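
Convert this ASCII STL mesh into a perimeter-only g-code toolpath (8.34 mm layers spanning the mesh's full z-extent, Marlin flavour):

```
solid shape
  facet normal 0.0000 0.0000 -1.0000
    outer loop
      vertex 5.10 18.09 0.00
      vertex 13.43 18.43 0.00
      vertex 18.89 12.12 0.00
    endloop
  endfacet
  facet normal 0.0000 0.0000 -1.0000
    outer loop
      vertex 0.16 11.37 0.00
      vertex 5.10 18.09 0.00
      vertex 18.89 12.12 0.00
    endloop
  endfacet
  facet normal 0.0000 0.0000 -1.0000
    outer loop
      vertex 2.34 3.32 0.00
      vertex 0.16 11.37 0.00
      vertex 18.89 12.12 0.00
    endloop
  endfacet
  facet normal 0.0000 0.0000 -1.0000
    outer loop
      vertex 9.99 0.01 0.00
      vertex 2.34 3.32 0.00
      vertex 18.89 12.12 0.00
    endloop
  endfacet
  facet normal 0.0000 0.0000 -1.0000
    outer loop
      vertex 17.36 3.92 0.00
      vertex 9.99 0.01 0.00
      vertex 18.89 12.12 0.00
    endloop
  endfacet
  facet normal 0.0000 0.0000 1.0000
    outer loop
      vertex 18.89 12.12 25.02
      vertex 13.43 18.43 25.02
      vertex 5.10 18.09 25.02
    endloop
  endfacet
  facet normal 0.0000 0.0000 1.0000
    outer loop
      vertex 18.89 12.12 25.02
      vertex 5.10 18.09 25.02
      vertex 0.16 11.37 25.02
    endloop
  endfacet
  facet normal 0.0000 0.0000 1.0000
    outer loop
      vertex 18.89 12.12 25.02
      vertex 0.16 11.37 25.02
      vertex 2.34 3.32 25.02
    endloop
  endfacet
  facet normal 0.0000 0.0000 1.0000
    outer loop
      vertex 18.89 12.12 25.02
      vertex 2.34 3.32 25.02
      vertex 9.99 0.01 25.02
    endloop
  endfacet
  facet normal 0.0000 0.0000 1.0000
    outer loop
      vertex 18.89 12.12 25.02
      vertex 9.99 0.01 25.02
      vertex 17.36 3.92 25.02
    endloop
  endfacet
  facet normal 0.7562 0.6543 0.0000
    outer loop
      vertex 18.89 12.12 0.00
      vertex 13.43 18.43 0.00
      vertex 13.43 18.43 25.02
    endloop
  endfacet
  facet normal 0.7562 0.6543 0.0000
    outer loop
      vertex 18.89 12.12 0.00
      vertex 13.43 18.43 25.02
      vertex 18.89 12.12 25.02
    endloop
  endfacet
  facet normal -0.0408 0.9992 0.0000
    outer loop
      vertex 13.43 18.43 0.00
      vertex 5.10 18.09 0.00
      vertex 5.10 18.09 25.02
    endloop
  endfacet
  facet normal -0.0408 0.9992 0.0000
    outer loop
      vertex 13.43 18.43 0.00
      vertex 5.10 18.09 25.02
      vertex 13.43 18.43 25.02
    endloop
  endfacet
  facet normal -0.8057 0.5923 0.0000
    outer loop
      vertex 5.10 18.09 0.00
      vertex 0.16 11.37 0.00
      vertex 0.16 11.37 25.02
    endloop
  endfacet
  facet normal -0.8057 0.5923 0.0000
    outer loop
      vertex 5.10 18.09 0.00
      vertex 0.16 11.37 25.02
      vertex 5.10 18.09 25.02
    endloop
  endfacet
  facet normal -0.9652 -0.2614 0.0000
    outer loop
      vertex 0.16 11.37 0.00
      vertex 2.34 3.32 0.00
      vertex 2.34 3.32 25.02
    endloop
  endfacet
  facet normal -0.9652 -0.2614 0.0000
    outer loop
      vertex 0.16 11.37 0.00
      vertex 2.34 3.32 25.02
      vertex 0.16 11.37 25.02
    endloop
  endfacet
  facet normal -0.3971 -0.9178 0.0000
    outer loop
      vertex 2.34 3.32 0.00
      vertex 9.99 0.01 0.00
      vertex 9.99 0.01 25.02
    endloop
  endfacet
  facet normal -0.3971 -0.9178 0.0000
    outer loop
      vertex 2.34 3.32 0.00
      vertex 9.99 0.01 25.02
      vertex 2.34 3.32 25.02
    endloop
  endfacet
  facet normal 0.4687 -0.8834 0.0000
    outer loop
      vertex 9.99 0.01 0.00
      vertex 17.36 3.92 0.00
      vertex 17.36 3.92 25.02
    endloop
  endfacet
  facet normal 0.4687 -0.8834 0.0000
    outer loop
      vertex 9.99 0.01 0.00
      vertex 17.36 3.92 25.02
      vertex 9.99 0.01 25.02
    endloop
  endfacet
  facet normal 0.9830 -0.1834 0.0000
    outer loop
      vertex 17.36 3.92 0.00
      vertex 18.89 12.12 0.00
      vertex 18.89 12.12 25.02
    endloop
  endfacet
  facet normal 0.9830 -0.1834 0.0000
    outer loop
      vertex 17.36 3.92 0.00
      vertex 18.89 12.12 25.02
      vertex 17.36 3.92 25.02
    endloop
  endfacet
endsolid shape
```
; perimeter-only toolpath
G21 ; units = mm
G90 ; absolute positioning
G28 ; home
; layer 1
G0 Z8.34
G0 X18.89 Y12.12
G1 X13.43 Y18.43
G1 X5.10 Y18.09
G1 X0.16 Y11.37
G1 X2.34 Y3.32
G1 X9.99 Y0.01
G1 X17.36 Y3.92
G1 X18.89 Y12.12
; layer 2
G0 Z16.68
G0 X18.89 Y12.12
G1 X13.43 Y18.43
G1 X5.10 Y18.09
G1 X0.16 Y11.37
G1 X2.34 Y3.32
G1 X9.99 Y0.01
G1 X17.36 Y3.92
G1 X18.89 Y12.12
; layer 3
G0 Z25.02
G0 X18.89 Y12.12
G1 X13.43 Y18.43
G1 X5.10 Y18.09
G1 X0.16 Y11.37
G1 X2.34 Y3.32
G1 X9.99 Y0.01
G1 X17.36 Y3.92
G1 X18.89 Y12.12
M2 ; end

The solid is a regular 7-sided prism (a cylinder approximated with 7 flat sides), circumscribed radius ≈ 9.61 mm, height ≈ 25 mm. Slicing at Δz = 8.34 mm — 3 equal slices spanning the solid's height, so layer i sits at z = i·h/3 — gives 3 non-empty perimeters. Each is a 7-segment closed polygon; G0 lifts to the layer z and rapids to the start vertex, then G1 traces the edges.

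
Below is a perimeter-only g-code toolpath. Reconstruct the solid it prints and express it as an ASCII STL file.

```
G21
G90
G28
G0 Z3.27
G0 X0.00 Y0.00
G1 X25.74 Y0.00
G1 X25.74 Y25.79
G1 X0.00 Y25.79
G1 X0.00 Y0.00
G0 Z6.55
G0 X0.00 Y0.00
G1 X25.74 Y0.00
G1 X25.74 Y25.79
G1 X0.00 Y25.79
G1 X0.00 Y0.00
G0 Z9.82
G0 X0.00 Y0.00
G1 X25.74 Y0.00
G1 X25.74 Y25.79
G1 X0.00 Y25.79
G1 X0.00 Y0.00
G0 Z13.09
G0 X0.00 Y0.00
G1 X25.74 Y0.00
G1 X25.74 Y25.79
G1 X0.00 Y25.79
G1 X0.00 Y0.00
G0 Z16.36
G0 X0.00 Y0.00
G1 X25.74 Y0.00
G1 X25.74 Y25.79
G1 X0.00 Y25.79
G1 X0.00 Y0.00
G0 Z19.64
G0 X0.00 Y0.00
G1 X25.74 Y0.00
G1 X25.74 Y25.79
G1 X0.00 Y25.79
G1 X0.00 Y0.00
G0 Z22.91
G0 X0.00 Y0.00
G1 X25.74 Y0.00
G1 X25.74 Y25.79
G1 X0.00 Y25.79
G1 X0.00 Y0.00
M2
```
solid part
  facet normal 0.0000 0.0000 -1.0000
    outer loop
      vertex 25.74 25.79 0.00
      vertex 25.74 0.00 0.00
      vertex 0.00 0.00 0.00
    endloop
  endfacet
  facet normal 0.0000 0.0000 -1.0000
    outer loop
      vertex 0.00 25.79 0.00
      vertex 25.74 25.79 0.00
      vertex 0.00 0.00 0.00
    endloop
  endfacet
  facet normal 0.0000 0.0000 1.0000
    outer loop
      vertex 0.00 0.00 22.91
      vertex 25.74 0.00 22.91
      vertex 25.74 25.79 22.91
    endloop
  endfacet
  facet normal 0.0000 0.0000 1.0000
    outer loop
      vertex 0.00 0.00 22.91
      vertex 25.74 25.79 22.91
      vertex 0.00 25.79 22.91
    endloop
  endfacet
  facet normal 0.0000 -1.0000 0.0000
    outer loop
      vertex 0.00 0.00 0.00
      vertex 25.74 0.00 0.00
      vertex 25.74 0.00 22.91
    endloop
  endfacet
  facet normal 0.0000 -1.0000 0.0000
    outer loop
      vertex 0.00 0.00 0.00
      vertex 25.74 0.00 22.91
      vertex 0.00 0.00 22.91
    endloop
  endfacet
  facet normal 0.0000 1.0000 0.0000
    outer loop
      vertex 25.74 25.79 22.91
      vertex 25.74 25.79 0.00
      vertex 0.00 25.79 0.00
    endloop
  endfacet
  facet normal 0.0000 1.0000 0.0000
    outer loop
      vertex 0.00 25.79 22.91
      vertex 25.74 25.79 22.91
      vertex 0.00 25.79 0.00
    endloop
  endfacet
  facet normal -1.0000 0.0000 0.0000
    outer loop
      vertex 0.00 25.79 22.91
      vertex 0.00 25.79 0.00
      vertex 0.00 0.00 0.00
    endloop
  endfacet
  facet normal -1.0000 0.0000 0.0000
    outer loop
      vertex 0.00 0.00 22.91
      vertex 0.00 25.79 22.91
      vertex 0.00 0.00 0.00
    endloop
  endfacet
  facet normal 1.0000 0.0000 0.0000
    outer loop
      vertex 25.74 0.00 0.00
      vertex 25.74 25.79 0.00
      vertex 25.74 25.79 22.91
    endloop
  endfacet
  facet normal 1.0000 0.0000 0.0000
    outer loop
      vertex 25.74 0.00 0.00
      vertex 25.74 25.79 22.91
      vertex 25.74 0.00 22.91
    endloop
  endfacet
endsolid part

The G0 Z moves step by Δz≈3.27 mm. Every layer's G1 loop is the same polygon, so the solid is a straight extrusion of it from z=0 to z≈22.9. Closing with flat bottom and top caps and triangulating gives 12 facets — a rectangular box, roughly 25.7 × 25.8 mm footprint and 22.9 mm tall.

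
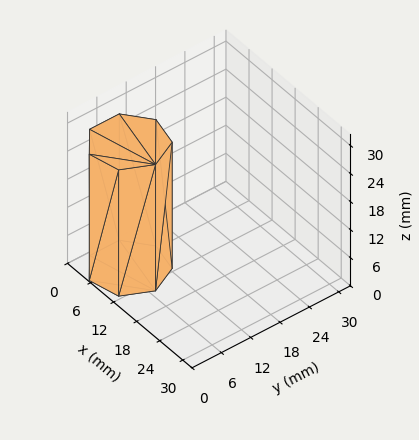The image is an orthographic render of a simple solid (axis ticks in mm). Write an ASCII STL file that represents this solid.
Reading the render: the shape is a regular 7-sided prism (a cylinder approximated with 7 flat sides), circumscribed radius ≈ 7 mm, height ≈ 27 mm (dimensions read to the nearest mm from the axis ticks). For the STL, each face is triangulated and given an outward normal.

solid part
  facet normal 0.0000 0.0000 -1.0000
    outer loop
      vertex 5.44 13.82 0.00
      vertex 11.36 12.47 0.00
      vertex 14.00 7.00 0.00
    endloop
  endfacet
  facet normal 0.0000 0.0000 -1.0000
    outer loop
      vertex 0.69 10.04 0.00
      vertex 5.44 13.82 0.00
      vertex 14.00 7.00 0.00
    endloop
  endfacet
  facet normal 0.0000 0.0000 -1.0000
    outer loop
      vertex 0.69 3.96 0.00
      vertex 0.69 10.04 0.00
      vertex 14.00 7.00 0.00
    endloop
  endfacet
  facet normal 0.0000 0.0000 -1.0000
    outer loop
      vertex 5.44 0.18 0.00
      vertex 0.69 3.96 0.00
      vertex 14.00 7.00 0.00
    endloop
  endfacet
  facet normal 0.0000 0.0000 -1.0000
    outer loop
      vertex 11.36 1.53 0.00
      vertex 5.44 0.18 0.00
      vertex 14.00 7.00 0.00
    endloop
  endfacet
  facet normal 0.0000 0.0000 1.0000
    outer loop
      vertex 14.00 7.00 27.00
      vertex 11.36 12.47 27.00
      vertex 5.44 13.82 27.00
    endloop
  endfacet
  facet normal 0.0000 0.0000 1.0000
    outer loop
      vertex 14.00 7.00 27.00
      vertex 5.44 13.82 27.00
      vertex 0.69 10.04 27.00
    endloop
  endfacet
  facet normal 0.0000 0.0000 1.0000
    outer loop
      vertex 14.00 7.00 27.00
      vertex 0.69 10.04 27.00
      vertex 0.69 3.96 27.00
    endloop
  endfacet
  facet normal 0.0000 0.0000 1.0000
    outer loop
      vertex 14.00 7.00 27.00
      vertex 0.69 3.96 27.00
      vertex 5.44 0.18 27.00
    endloop
  endfacet
  facet normal 0.0000 0.0000 1.0000
    outer loop
      vertex 14.00 7.00 27.00
      vertex 5.44 0.18 27.00
      vertex 11.36 1.53 27.00
    endloop
  endfacet
  facet normal 0.9006 0.4347 0.0000
    outer loop
      vertex 14.00 7.00 0.00
      vertex 11.36 12.47 0.00
      vertex 11.36 12.47 27.00
    endloop
  endfacet
  facet normal 0.9006 0.4347 0.0000
    outer loop
      vertex 14.00 7.00 0.00
      vertex 11.36 12.47 27.00
      vertex 14.00 7.00 27.00
    endloop
  endfacet
  facet normal 0.2223 0.9750 0.0000
    outer loop
      vertex 11.36 12.47 0.00
      vertex 5.44 13.82 0.00
      vertex 5.44 13.82 27.00
    endloop
  endfacet
  facet normal 0.2223 0.9750 0.0000
    outer loop
      vertex 11.36 12.47 0.00
      vertex 5.44 13.82 27.00
      vertex 11.36 12.47 27.00
    endloop
  endfacet
  facet normal -0.6227 0.7825 0.0000
    outer loop
      vertex 5.44 13.82 0.00
      vertex 0.69 10.04 0.00
      vertex 0.69 10.04 27.00
    endloop
  endfacet
  facet normal -0.6227 0.7825 0.0000
    outer loop
      vertex 5.44 13.82 0.00
      vertex 0.69 10.04 27.00
      vertex 5.44 13.82 27.00
    endloop
  endfacet
  facet normal -1.0000 0.0000 0.0000
    outer loop
      vertex 0.69 10.04 0.00
      vertex 0.69 3.96 0.00
      vertex 0.69 3.96 27.00
    endloop
  endfacet
  facet normal -1.0000 0.0000 0.0000
    outer loop
      vertex 0.69 10.04 0.00
      vertex 0.69 3.96 27.00
      vertex 0.69 10.04 27.00
    endloop
  endfacet
  facet normal -0.6227 -0.7825 0.0000
    outer loop
      vertex 0.69 3.96 0.00
      vertex 5.44 0.18 0.00
      vertex 5.44 0.18 27.00
    endloop
  endfacet
  facet normal -0.6227 -0.7825 0.0000
    outer loop
      vertex 0.69 3.96 0.00
      vertex 5.44 0.18 27.00
      vertex 0.69 3.96 27.00
    endloop
  endfacet
  facet normal 0.2223 -0.9750 0.0000
    outer loop
      vertex 5.44 0.18 0.00
      vertex 11.36 1.53 0.00
      vertex 11.36 1.53 27.00
    endloop
  endfacet
  facet normal 0.2223 -0.9750 0.0000
    outer loop
      vertex 5.44 0.18 0.00
      vertex 11.36 1.53 27.00
      vertex 5.44 0.18 27.00
    endloop
  endfacet
  facet normal 0.9006 -0.4347 0.0000
    outer loop
      vertex 11.36 1.53 0.00
      vertex 14.00 7.00 0.00
      vertex 14.00 7.00 27.00
    endloop
  endfacet
  facet normal 0.9006 -0.4347 0.0000
    outer loop
      vertex 11.36 1.53 0.00
      vertex 14.00 7.00 27.00
      vertex 11.36 1.53 27.00
    endloop
  endfacet
endsolid part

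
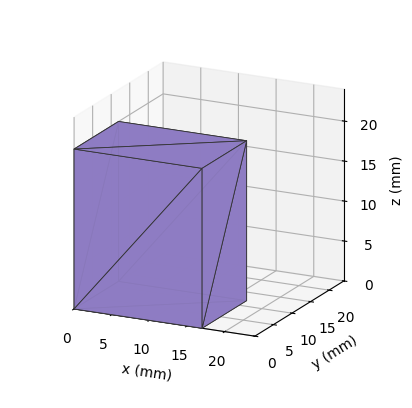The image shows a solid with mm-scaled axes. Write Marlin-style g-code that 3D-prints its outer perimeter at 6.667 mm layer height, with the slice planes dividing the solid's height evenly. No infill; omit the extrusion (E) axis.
Reading the render: the shape is a rectangular box, roughly 17 × 12 mm footprint and 20 mm tall (dimensions read to the nearest mm from the axis ticks). For the g-code, the solid's height is divided into equal slices at the stated Δz and each level perimeter traced with G1 moves after a G0 lift.

; perimeter-only toolpath
G21 ; units = mm
G90 ; absolute positioning
G28 ; home
; layer 1
G0 Z6.667
G0 X0.000 Y0.000
G1 X17.000 Y0.000
G1 X17.000 Y12.000
G1 X0.000 Y12.000
G1 X0.000 Y0.000
; layer 2
G0 Z13.333
G0 X0.000 Y0.000
G1 X17.000 Y0.000
G1 X17.000 Y12.000
G1 X0.000 Y12.000
G1 X0.000 Y0.000
; layer 3
G0 Z20.000
G0 X0.000 Y0.000
G1 X17.000 Y0.000
G1 X17.000 Y12.000
G1 X0.000 Y12.000
G1 X0.000 Y0.000
M2 ; end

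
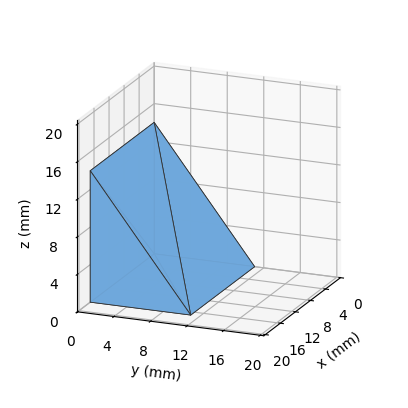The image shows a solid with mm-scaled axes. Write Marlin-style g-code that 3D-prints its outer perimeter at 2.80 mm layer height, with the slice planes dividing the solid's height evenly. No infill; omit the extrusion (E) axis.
Reading the render: the shape is a wedge (ramp): 17 × 11 mm base, rising to 14 mm along the y=0 edge and sloping linearly to z=0 at y=11 (dimensions read to the nearest mm from the axis ticks). For the g-code, the solid's height is divided into equal slices at the stated Δz and each level perimeter traced with G1 moves after a G0 lift.

; perimeter-only toolpath
G21 ; units = mm
G90 ; absolute positioning
G28 ; home
; layer 1
G0 Z2.80
G0 X0.00 Y0.00
G1 X17.00 Y0.00
G1 X17.00 Y8.80
G1 X0.00 Y8.80
G1 X0.00 Y0.00
; layer 2
G0 Z5.60
G0 X0.00 Y0.00
G1 X17.00 Y0.00
G1 X17.00 Y6.60
G1 X0.00 Y6.60
G1 X0.00 Y0.00
; layer 3
G0 Z8.40
G0 X0.00 Y0.00
G1 X17.00 Y0.00
G1 X17.00 Y4.40
G1 X0.00 Y4.40
G1 X0.00 Y0.00
; layer 4
G0 Z11.20
G0 X0.00 Y0.00
G1 X17.00 Y0.00
G1 X17.00 Y2.20
G1 X0.00 Y2.20
G1 X0.00 Y0.00
M2 ; end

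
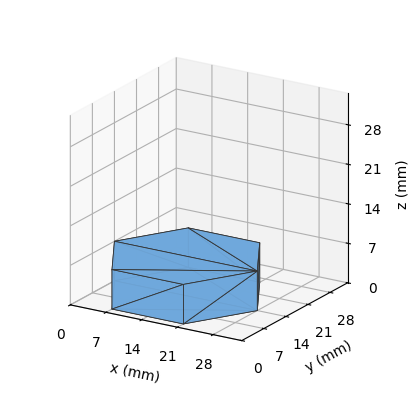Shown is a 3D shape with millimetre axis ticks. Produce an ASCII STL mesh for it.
Reading the render: the shape is a regular 6-sided prism (a cylinder approximated with 6 flat sides), circumscribed radius ≈ 14 mm, height ≈ 7 mm (dimensions read to the nearest mm from the axis ticks). For the STL, each face is triangulated and given an outward normal.

solid part
  facet normal 0.0000 0.0000 -1.0000
    outer loop
      vertex 7.0 26.1 0.0
      vertex 21.0 26.1 0.0
      vertex 28.0 14.0 0.0
    endloop
  endfacet
  facet normal 0.0000 0.0000 -1.0000
    outer loop
      vertex 0.0 14.0 0.0
      vertex 7.0 26.1 0.0
      vertex 28.0 14.0 0.0
    endloop
  endfacet
  facet normal 0.0000 0.0000 -1.0000
    outer loop
      vertex 7.0 1.9 0.0
      vertex 0.0 14.0 0.0
      vertex 28.0 14.0 0.0
    endloop
  endfacet
  facet normal 0.0000 0.0000 -1.0000
    outer loop
      vertex 21.0 1.9 0.0
      vertex 7.0 1.9 0.0
      vertex 28.0 14.0 0.0
    endloop
  endfacet
  facet normal 0.0000 0.0000 1.0000
    outer loop
      vertex 28.0 14.0 7.0
      vertex 21.0 26.1 7.0
      vertex 7.0 26.1 7.0
    endloop
  endfacet
  facet normal 0.0000 0.0000 1.0000
    outer loop
      vertex 28.0 14.0 7.0
      vertex 7.0 26.1 7.0
      vertex 0.0 14.0 7.0
    endloop
  endfacet
  facet normal 0.0000 0.0000 1.0000
    outer loop
      vertex 28.0 14.0 7.0
      vertex 0.0 14.0 7.0
      vertex 7.0 1.9 7.0
    endloop
  endfacet
  facet normal 0.0000 0.0000 1.0000
    outer loop
      vertex 28.0 14.0 7.0
      vertex 7.0 1.9 7.0
      vertex 21.0 1.9 7.0
    endloop
  endfacet
  facet normal 0.8656 0.5008 0.0000
    outer loop
      vertex 28.0 14.0 0.0
      vertex 21.0 26.1 0.0
      vertex 21.0 26.1 7.0
    endloop
  endfacet
  facet normal 0.8656 0.5008 0.0000
    outer loop
      vertex 28.0 14.0 0.0
      vertex 21.0 26.1 7.0
      vertex 28.0 14.0 7.0
    endloop
  endfacet
  facet normal 0.0000 1.0000 0.0000
    outer loop
      vertex 21.0 26.1 0.0
      vertex 7.0 26.1 0.0
      vertex 7.0 26.1 7.0
    endloop
  endfacet
  facet normal 0.0000 1.0000 0.0000
    outer loop
      vertex 21.0 26.1 0.0
      vertex 7.0 26.1 7.0
      vertex 21.0 26.1 7.0
    endloop
  endfacet
  facet normal -0.8656 0.5008 0.0000
    outer loop
      vertex 7.0 26.1 0.0
      vertex 0.0 14.0 0.0
      vertex 0.0 14.0 7.0
    endloop
  endfacet
  facet normal -0.8656 0.5008 0.0000
    outer loop
      vertex 7.0 26.1 0.0
      vertex 0.0 14.0 7.0
      vertex 7.0 26.1 7.0
    endloop
  endfacet
  facet normal -0.8656 -0.5008 0.0000
    outer loop
      vertex 0.0 14.0 0.0
      vertex 7.0 1.9 0.0
      vertex 7.0 1.9 7.0
    endloop
  endfacet
  facet normal -0.8656 -0.5008 0.0000
    outer loop
      vertex 0.0 14.0 0.0
      vertex 7.0 1.9 7.0
      vertex 0.0 14.0 7.0
    endloop
  endfacet
  facet normal 0.0000 -1.0000 0.0000
    outer loop
      vertex 7.0 1.9 0.0
      vertex 21.0 1.9 0.0
      vertex 21.0 1.9 7.0
    endloop
  endfacet
  facet normal 0.0000 -1.0000 0.0000
    outer loop
      vertex 7.0 1.9 0.0
      vertex 21.0 1.9 7.0
      vertex 7.0 1.9 7.0
    endloop
  endfacet
  facet normal 0.8656 -0.5008 0.0000
    outer loop
      vertex 21.0 1.9 0.0
      vertex 28.0 14.0 0.0
      vertex 28.0 14.0 7.0
    endloop
  endfacet
  facet normal 0.8656 -0.5008 0.0000
    outer loop
      vertex 21.0 1.9 0.0
      vertex 28.0 14.0 7.0
      vertex 21.0 1.9 7.0
    endloop
  endfacet
endsolid part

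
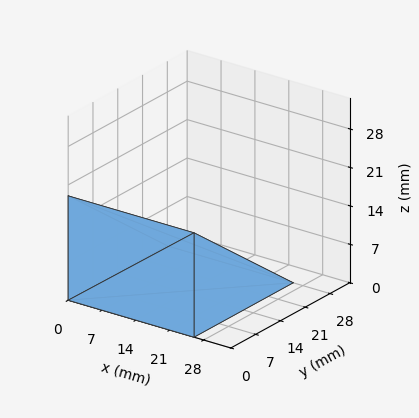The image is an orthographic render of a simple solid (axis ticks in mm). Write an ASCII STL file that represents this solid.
Reading the render: the shape is a wedge (ramp): 26 × 28 mm base, rising to 19 mm along the y=0 edge and sloping linearly to z=0 at y=28 (dimensions read to the nearest mm from the axis ticks). For the STL, each face is triangulated and given an outward normal.

solid part
  facet normal 0.0000 0.0000 -1.0000
    outer loop
      vertex 26.0 28.0 0.0
      vertex 26.0 0.0 0.0
      vertex 0.0 0.0 0.0
    endloop
  endfacet
  facet normal 0.0000 0.0000 -1.0000
    outer loop
      vertex 0.0 28.0 0.0
      vertex 26.0 28.0 0.0
      vertex 0.0 0.0 0.0
    endloop
  endfacet
  facet normal 0.0000 -1.0000 0.0000
    outer loop
      vertex 0.0 0.0 0.0
      vertex 26.0 0.0 0.0
      vertex 26.0 0.0 19.0
    endloop
  endfacet
  facet normal 0.0000 -1.0000 0.0000
    outer loop
      vertex 0.0 0.0 0.0
      vertex 26.0 0.0 19.0
      vertex 0.0 0.0 19.0
    endloop
  endfacet
  facet normal 0.0000 0.5615 0.8275
    outer loop
      vertex 0.0 0.0 19.0
      vertex 26.0 0.0 19.0
      vertex 26.0 28.0 0.0
    endloop
  endfacet
  facet normal 0.0000 0.5615 0.8275
    outer loop
      vertex 0.0 0.0 19.0
      vertex 26.0 28.0 0.0
      vertex 0.0 28.0 0.0
    endloop
  endfacet
  facet normal -1.0000 0.0000 0.0000
    outer loop
      vertex 0.0 0.0 19.0
      vertex 0.0 28.0 0.0
      vertex 0.0 0.0 0.0
    endloop
  endfacet
  facet normal 1.0000 0.0000 0.0000
    outer loop
      vertex 26.0 0.0 0.0
      vertex 26.0 28.0 0.0
      vertex 26.0 0.0 19.0
    endloop
  endfacet
endsolid part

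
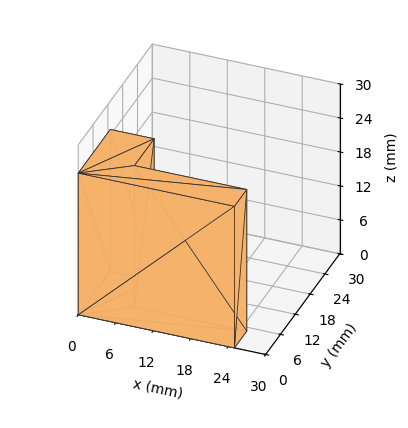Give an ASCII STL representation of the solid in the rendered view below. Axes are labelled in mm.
Reading the render: the shape is an L-shaped prism: outer 25 × 13 mm, arm thicknesses ≈ 5 mm (horizontal) and 7 mm (vertical), extruded 25 mm in z (dimensions read to the nearest mm from the axis ticks). For the STL, each face is triangulated and given an outward normal.

solid part
  facet normal 0.0000 0.0000 -1.0000
    outer loop
      vertex 25.00 5.00 0.00
      vertex 25.00 0.00 0.00
      vertex 0.00 0.00 0.00
    endloop
  endfacet
  facet normal 0.0000 0.0000 -1.0000
    outer loop
      vertex 7.00 5.00 0.00
      vertex 25.00 5.00 0.00
      vertex 0.00 0.00 0.00
    endloop
  endfacet
  facet normal 0.0000 0.0000 -1.0000
    outer loop
      vertex 7.00 13.00 0.00
      vertex 7.00 5.00 0.00
      vertex 0.00 0.00 0.00
    endloop
  endfacet
  facet normal 0.0000 0.0000 -1.0000
    outer loop
      vertex 0.00 13.00 0.00
      vertex 7.00 13.00 0.00
      vertex 0.00 0.00 0.00
    endloop
  endfacet
  facet normal 0.0000 0.0000 1.0000
    outer loop
      vertex 0.00 0.00 25.00
      vertex 25.00 0.00 25.00
      vertex 25.00 5.00 25.00
    endloop
  endfacet
  facet normal 0.0000 0.0000 1.0000
    outer loop
      vertex 0.00 0.00 25.00
      vertex 25.00 5.00 25.00
      vertex 7.00 5.00 25.00
    endloop
  endfacet
  facet normal 0.0000 0.0000 1.0000
    outer loop
      vertex 0.00 0.00 25.00
      vertex 7.00 5.00 25.00
      vertex 7.00 13.00 25.00
    endloop
  endfacet
  facet normal 0.0000 0.0000 1.0000
    outer loop
      vertex 0.00 0.00 25.00
      vertex 7.00 13.00 25.00
      vertex 0.00 13.00 25.00
    endloop
  endfacet
  facet normal 0.0000 -1.0000 0.0000
    outer loop
      vertex 0.00 0.00 0.00
      vertex 25.00 0.00 0.00
      vertex 25.00 0.00 25.00
    endloop
  endfacet
  facet normal 0.0000 -1.0000 0.0000
    outer loop
      vertex 0.00 0.00 0.00
      vertex 25.00 0.00 25.00
      vertex 0.00 0.00 25.00
    endloop
  endfacet
  facet normal 1.0000 0.0000 0.0000
    outer loop
      vertex 25.00 0.00 0.00
      vertex 25.00 5.00 0.00
      vertex 25.00 5.00 25.00
    endloop
  endfacet
  facet normal 1.0000 0.0000 0.0000
    outer loop
      vertex 25.00 0.00 0.00
      vertex 25.00 5.00 25.00
      vertex 25.00 0.00 25.00
    endloop
  endfacet
  facet normal 0.0000 1.0000 0.0000
    outer loop
      vertex 25.00 5.00 0.00
      vertex 7.00 5.00 0.00
      vertex 7.00 5.00 25.00
    endloop
  endfacet
  facet normal 0.0000 1.0000 0.0000
    outer loop
      vertex 25.00 5.00 0.00
      vertex 7.00 5.00 25.00
      vertex 25.00 5.00 25.00
    endloop
  endfacet
  facet normal 1.0000 0.0000 0.0000
    outer loop
      vertex 7.00 5.00 0.00
      vertex 7.00 13.00 0.00
      vertex 7.00 13.00 25.00
    endloop
  endfacet
  facet normal 1.0000 0.0000 0.0000
    outer loop
      vertex 7.00 5.00 0.00
      vertex 7.00 13.00 25.00
      vertex 7.00 5.00 25.00
    endloop
  endfacet
  facet normal 0.0000 1.0000 0.0000
    outer loop
      vertex 7.00 13.00 0.00
      vertex 0.00 13.00 0.00
      vertex 0.00 13.00 25.00
    endloop
  endfacet
  facet normal 0.0000 1.0000 0.0000
    outer loop
      vertex 7.00 13.00 0.00
      vertex 0.00 13.00 25.00
      vertex 7.00 13.00 25.00
    endloop
  endfacet
  facet normal -1.0000 0.0000 0.0000
    outer loop
      vertex 0.00 13.00 0.00
      vertex 0.00 0.00 0.00
      vertex 0.00 0.00 25.00
    endloop
  endfacet
  facet normal -1.0000 0.0000 0.0000
    outer loop
      vertex 0.00 13.00 0.00
      vertex 0.00 0.00 25.00
      vertex 0.00 13.00 25.00
    endloop
  endfacet
endsolid part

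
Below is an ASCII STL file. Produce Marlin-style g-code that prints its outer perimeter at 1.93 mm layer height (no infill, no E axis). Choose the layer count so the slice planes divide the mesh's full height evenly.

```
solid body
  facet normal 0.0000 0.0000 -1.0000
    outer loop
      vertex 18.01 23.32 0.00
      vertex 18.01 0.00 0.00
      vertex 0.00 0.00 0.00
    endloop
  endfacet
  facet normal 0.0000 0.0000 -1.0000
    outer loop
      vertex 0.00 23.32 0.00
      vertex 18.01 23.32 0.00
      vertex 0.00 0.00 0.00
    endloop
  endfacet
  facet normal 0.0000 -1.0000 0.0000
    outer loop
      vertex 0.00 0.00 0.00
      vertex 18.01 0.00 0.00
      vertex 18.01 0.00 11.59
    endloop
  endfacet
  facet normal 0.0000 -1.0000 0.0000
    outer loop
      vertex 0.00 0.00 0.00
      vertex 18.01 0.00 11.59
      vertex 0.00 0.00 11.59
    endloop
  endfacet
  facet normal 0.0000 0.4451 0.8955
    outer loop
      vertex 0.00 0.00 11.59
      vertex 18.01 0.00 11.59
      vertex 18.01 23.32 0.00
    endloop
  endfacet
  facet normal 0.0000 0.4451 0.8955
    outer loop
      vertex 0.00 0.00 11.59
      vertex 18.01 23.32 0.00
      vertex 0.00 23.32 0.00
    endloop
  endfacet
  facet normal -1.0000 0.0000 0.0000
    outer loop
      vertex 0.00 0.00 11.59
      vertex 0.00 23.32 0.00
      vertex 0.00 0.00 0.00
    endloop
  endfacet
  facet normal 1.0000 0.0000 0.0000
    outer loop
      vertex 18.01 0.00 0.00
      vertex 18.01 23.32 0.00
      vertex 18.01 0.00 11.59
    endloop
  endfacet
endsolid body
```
; perimeter-only toolpath
G21 ; units = mm
G90 ; absolute positioning
G28 ; home
; layer 1
G0 Z1.93
G0 X0.00 Y0.00
G1 X18.01 Y0.00
G1 X18.01 Y19.43
G1 X0.00 Y19.43
G1 X0.00 Y0.00
; layer 2
G0 Z3.86
G0 X0.00 Y0.00
G1 X18.01 Y0.00
G1 X18.01 Y15.55
G1 X0.00 Y15.55
G1 X0.00 Y0.00
; layer 3
G0 Z5.79
G0 X0.00 Y0.00
G1 X18.01 Y0.00
G1 X18.01 Y11.66
G1 X0.00 Y11.66
G1 X0.00 Y0.00
; layer 4
G0 Z7.73
G0 X0.00 Y0.00
G1 X18.01 Y0.00
G1 X18.01 Y7.77
G1 X0.00 Y7.77
G1 X0.00 Y0.00
; layer 5
G0 Z9.66
G0 X0.00 Y0.00
G1 X18.01 Y0.00
G1 X18.01 Y3.89
G1 X0.00 Y3.89
G1 X0.00 Y0.00
M2 ; end

The solid is a wedge (ramp): 18 × 23.3 mm base, rising to 11.6 mm along the y=0 edge and sloping linearly to z=0 at y=23.3. Slicing at Δz = 1.93 mm — 6 equal slices spanning the solid's height, so layer i sits at z = i·h/6 — gives 5 non-empty perimeters. Each is a 4-segment closed polygon; G0 lifts to the layer z and rapids to the start vertex, then G1 traces the edges. The cross-section shrinks linearly with z (the slice at the apex is degenerate and omitted).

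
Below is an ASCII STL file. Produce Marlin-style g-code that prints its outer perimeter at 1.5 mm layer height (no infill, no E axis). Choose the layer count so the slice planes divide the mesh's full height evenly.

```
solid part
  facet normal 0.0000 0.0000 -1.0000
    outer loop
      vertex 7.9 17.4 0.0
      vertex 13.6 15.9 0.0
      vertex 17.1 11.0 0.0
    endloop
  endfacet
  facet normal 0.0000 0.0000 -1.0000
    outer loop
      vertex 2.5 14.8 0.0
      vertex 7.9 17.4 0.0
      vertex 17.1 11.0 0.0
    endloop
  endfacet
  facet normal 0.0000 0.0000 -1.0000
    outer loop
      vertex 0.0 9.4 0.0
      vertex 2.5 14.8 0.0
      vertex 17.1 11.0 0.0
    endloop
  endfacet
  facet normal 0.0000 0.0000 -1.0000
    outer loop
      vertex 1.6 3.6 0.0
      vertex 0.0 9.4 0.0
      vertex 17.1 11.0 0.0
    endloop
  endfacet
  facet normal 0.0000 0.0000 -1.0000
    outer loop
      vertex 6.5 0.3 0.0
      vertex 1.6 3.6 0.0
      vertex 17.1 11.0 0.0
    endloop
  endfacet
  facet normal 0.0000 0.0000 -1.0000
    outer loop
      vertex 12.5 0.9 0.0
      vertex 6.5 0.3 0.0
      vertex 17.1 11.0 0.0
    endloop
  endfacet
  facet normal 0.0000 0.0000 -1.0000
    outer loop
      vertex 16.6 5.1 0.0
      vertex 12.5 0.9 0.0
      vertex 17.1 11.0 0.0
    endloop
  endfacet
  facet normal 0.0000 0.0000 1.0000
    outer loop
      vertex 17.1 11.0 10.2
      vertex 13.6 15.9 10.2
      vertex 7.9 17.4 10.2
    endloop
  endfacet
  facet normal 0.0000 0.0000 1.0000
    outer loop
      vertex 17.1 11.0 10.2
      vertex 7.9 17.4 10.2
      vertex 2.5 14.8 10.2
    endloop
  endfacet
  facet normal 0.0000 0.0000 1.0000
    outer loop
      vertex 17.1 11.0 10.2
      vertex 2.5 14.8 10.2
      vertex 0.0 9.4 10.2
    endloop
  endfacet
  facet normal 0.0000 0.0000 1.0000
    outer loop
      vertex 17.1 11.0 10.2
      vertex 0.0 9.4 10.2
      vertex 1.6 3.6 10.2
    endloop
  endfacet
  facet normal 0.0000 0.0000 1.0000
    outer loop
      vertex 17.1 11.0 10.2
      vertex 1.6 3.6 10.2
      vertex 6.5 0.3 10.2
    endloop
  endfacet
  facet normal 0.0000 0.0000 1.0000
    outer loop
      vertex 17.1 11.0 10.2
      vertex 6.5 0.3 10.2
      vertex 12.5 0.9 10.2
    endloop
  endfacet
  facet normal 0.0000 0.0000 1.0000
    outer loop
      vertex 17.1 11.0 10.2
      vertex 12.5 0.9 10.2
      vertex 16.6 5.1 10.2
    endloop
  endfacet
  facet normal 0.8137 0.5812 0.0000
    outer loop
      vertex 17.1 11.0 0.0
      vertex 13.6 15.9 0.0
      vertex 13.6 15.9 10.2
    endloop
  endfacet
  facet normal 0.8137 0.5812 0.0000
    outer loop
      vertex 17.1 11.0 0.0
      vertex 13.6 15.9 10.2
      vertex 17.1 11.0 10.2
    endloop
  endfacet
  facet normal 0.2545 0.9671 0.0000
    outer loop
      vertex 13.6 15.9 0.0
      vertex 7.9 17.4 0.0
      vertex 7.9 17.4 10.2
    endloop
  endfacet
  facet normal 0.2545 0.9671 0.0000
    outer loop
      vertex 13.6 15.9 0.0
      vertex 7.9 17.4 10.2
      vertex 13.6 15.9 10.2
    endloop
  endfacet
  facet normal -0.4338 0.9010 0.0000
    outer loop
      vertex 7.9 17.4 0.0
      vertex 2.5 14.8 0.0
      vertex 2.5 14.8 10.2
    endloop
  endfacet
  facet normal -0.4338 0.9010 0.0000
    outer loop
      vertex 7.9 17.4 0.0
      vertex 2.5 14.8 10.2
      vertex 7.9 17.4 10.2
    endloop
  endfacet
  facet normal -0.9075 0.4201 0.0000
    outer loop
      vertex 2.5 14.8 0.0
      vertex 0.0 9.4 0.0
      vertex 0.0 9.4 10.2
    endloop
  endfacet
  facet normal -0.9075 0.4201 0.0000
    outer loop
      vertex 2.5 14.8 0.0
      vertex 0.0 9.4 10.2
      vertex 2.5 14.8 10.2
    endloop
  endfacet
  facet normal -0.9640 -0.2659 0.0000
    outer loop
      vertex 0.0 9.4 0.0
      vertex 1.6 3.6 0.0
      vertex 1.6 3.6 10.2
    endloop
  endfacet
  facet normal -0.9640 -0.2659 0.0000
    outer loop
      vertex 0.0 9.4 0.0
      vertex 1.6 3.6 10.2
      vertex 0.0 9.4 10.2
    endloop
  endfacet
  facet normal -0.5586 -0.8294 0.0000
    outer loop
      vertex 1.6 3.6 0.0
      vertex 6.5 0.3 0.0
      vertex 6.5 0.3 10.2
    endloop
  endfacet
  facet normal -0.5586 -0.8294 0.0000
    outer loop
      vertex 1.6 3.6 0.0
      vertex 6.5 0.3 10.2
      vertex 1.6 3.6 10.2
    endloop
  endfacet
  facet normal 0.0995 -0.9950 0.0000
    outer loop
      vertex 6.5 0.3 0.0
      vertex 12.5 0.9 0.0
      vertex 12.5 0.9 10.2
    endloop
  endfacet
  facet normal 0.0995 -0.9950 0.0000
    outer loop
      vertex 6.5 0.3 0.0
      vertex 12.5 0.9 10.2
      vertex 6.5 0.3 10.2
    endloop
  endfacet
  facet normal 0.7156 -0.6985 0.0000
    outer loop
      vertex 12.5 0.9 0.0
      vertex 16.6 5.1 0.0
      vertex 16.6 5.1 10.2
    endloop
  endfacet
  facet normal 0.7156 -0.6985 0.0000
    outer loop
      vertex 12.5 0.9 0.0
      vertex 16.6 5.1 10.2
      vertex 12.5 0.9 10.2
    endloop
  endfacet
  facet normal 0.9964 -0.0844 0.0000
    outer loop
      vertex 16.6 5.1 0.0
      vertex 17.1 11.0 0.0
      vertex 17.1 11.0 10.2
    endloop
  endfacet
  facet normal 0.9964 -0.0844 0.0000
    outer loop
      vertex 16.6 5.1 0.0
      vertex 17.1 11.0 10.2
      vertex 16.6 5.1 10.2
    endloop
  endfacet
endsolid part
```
; perimeter-only toolpath
G21 ; units = mm
G90 ; absolute positioning
G28 ; home
; layer 1
G0 Z1.5
G0 X17.1 Y11.0
G1 X13.6 Y15.9
G1 X7.9 Y17.4
G1 X2.5 Y14.8
G1 X0.0 Y9.4
G1 X1.6 Y3.6
G1 X6.5 Y0.3
G1 X12.5 Y0.9
G1 X16.6 Y5.1
G1 X17.1 Y11.0
; layer 2
G0 Z2.9
G0 X17.1 Y11.0
G1 X13.6 Y15.9
G1 X7.9 Y17.4
G1 X2.5 Y14.8
G1 X0.0 Y9.4
G1 X1.6 Y3.6
G1 X6.5 Y0.3
G1 X12.5 Y0.9
G1 X16.6 Y5.1
G1 X17.1 Y11.0
; layer 3
G0 Z4.4
G0 X17.1 Y11.0
G1 X13.6 Y15.9
G1 X7.9 Y17.4
G1 X2.5 Y14.8
G1 X0.0 Y9.4
G1 X1.6 Y3.6
G1 X6.5 Y0.3
G1 X12.5 Y0.9
G1 X16.6 Y5.1
G1 X17.1 Y11.0
; layer 4
G0 Z5.8
G0 X17.1 Y11.0
G1 X13.6 Y15.9
G1 X7.9 Y17.4
G1 X2.5 Y14.8
G1 X0.0 Y9.4
G1 X1.6 Y3.6
G1 X6.5 Y0.3
G1 X12.5 Y0.9
G1 X16.6 Y5.1
G1 X17.1 Y11.0
; layer 5
G0 Z7.3
G0 X17.1 Y11.0
G1 X13.6 Y15.9
G1 X7.9 Y17.4
G1 X2.5 Y14.8
G1 X0.0 Y9.4
G1 X1.6 Y3.6
G1 X6.5 Y0.3
G1 X12.5 Y0.9
G1 X16.6 Y5.1
G1 X17.1 Y11.0
; layer 6
G0 Z8.7
G0 X17.1 Y11.0
G1 X13.6 Y15.9
G1 X7.9 Y17.4
G1 X2.5 Y14.8
G1 X0.0 Y9.4
G1 X1.6 Y3.6
G1 X6.5 Y0.3
G1 X12.5 Y0.9
G1 X16.6 Y5.1
G1 X17.1 Y11.0
; layer 7
G0 Z10.2
G0 X17.1 Y11.0
G1 X13.6 Y15.9
G1 X7.9 Y17.4
G1 X2.5 Y14.8
G1 X0.0 Y9.4
G1 X1.6 Y3.6
G1 X6.5 Y0.3
G1 X12.5 Y0.9
G1 X16.6 Y5.1
G1 X17.1 Y11.0
M2 ; end

The solid is a regular 9-sided prism (a cylinder approximated with 9 flat sides), circumscribed radius ≈ 8.7 mm, height ≈ 10.2 mm. Slicing at Δz = 1.5 mm — 7 equal slices spanning the solid's height, so layer i sits at z = i·h/7 — gives 7 non-empty perimeters. Each is a 9-segment closed polygon; G0 lifts to the layer z and rapids to the start vertex, then G1 traces the edges.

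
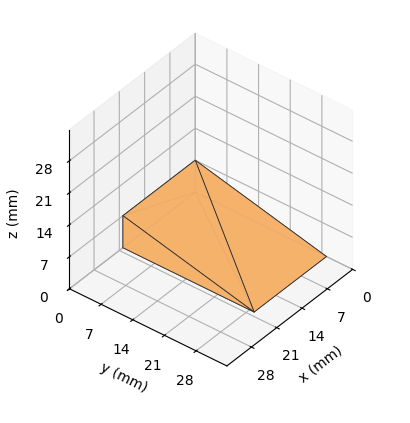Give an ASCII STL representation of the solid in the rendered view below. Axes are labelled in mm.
Reading the render: the shape is a wedge (ramp): 20 × 29 mm base, rising to 7 mm along the y=0 edge and sloping linearly to z=0 at y=29 (dimensions read to the nearest mm from the axis ticks). For the STL, each face is triangulated and given an outward normal.

solid part
  facet normal 0.0000 0.0000 -1.0000
    outer loop
      vertex 20.0 29.0 0.0
      vertex 20.0 0.0 0.0
      vertex 0.0 0.0 0.0
    endloop
  endfacet
  facet normal 0.0000 0.0000 -1.0000
    outer loop
      vertex 0.0 29.0 0.0
      vertex 20.0 29.0 0.0
      vertex 0.0 0.0 0.0
    endloop
  endfacet
  facet normal 0.0000 -1.0000 0.0000
    outer loop
      vertex 0.0 0.0 0.0
      vertex 20.0 0.0 0.0
      vertex 20.0 0.0 7.0
    endloop
  endfacet
  facet normal 0.0000 -1.0000 0.0000
    outer loop
      vertex 0.0 0.0 0.0
      vertex 20.0 0.0 7.0
      vertex 0.0 0.0 7.0
    endloop
  endfacet
  facet normal 0.0000 0.2346 0.9721
    outer loop
      vertex 0.0 0.0 7.0
      vertex 20.0 0.0 7.0
      vertex 20.0 29.0 0.0
    endloop
  endfacet
  facet normal 0.0000 0.2346 0.9721
    outer loop
      vertex 0.0 0.0 7.0
      vertex 20.0 29.0 0.0
      vertex 0.0 29.0 0.0
    endloop
  endfacet
  facet normal -1.0000 0.0000 0.0000
    outer loop
      vertex 0.0 0.0 7.0
      vertex 0.0 29.0 0.0
      vertex 0.0 0.0 0.0
    endloop
  endfacet
  facet normal 1.0000 0.0000 0.0000
    outer loop
      vertex 20.0 0.0 0.0
      vertex 20.0 29.0 0.0
      vertex 20.0 0.0 7.0
    endloop
  endfacet
endsolid part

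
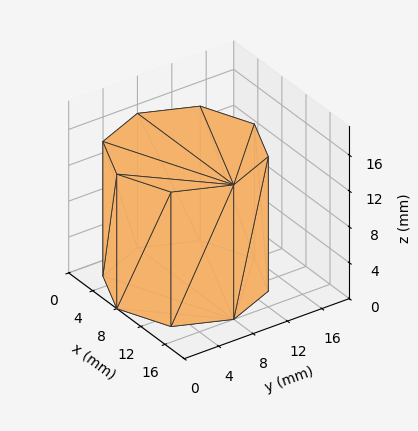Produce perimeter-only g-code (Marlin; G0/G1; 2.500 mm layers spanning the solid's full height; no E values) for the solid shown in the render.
Reading the render: the shape is a regular 8-sided prism (a cylinder approximated with 8 flat sides), circumscribed radius ≈ 8 mm, height ≈ 15 mm (dimensions read to the nearest mm from the axis ticks). For the g-code, the solid's height is divided into equal slices at the stated Δz and each level perimeter traced with G1 moves after a G0 lift.

; perimeter-only toolpath
G21 ; units = mm
G90 ; absolute positioning
G28 ; home
; layer 1
G0 Z2.500
G0 X16.000 Y8.000
G1 X13.657 Y13.657
G1 X8.000 Y16.000
G1 X2.343 Y13.657
G1 X0.000 Y8.000
G1 X2.343 Y2.343
G1 X8.000 Y0.000
G1 X13.657 Y2.343
G1 X16.000 Y8.000
; layer 2
G0 Z5.000
G0 X16.000 Y8.000
G1 X13.657 Y13.657
G1 X8.000 Y16.000
G1 X2.343 Y13.657
G1 X0.000 Y8.000
G1 X2.343 Y2.343
G1 X8.000 Y0.000
G1 X13.657 Y2.343
G1 X16.000 Y8.000
; layer 3
G0 Z7.500
G0 X16.000 Y8.000
G1 X13.657 Y13.657
G1 X8.000 Y16.000
G1 X2.343 Y13.657
G1 X0.000 Y8.000
G1 X2.343 Y2.343
G1 X8.000 Y0.000
G1 X13.657 Y2.343
G1 X16.000 Y8.000
; layer 4
G0 Z10.000
G0 X16.000 Y8.000
G1 X13.657 Y13.657
G1 X8.000 Y16.000
G1 X2.343 Y13.657
G1 X0.000 Y8.000
G1 X2.343 Y2.343
G1 X8.000 Y0.000
G1 X13.657 Y2.343
G1 X16.000 Y8.000
; layer 5
G0 Z12.500
G0 X16.000 Y8.000
G1 X13.657 Y13.657
G1 X8.000 Y16.000
G1 X2.343 Y13.657
G1 X0.000 Y8.000
G1 X2.343 Y2.343
G1 X8.000 Y0.000
G1 X13.657 Y2.343
G1 X16.000 Y8.000
; layer 6
G0 Z15.000
G0 X16.000 Y8.000
G1 X13.657 Y13.657
G1 X8.000 Y16.000
G1 X2.343 Y13.657
G1 X0.000 Y8.000
G1 X2.343 Y2.343
G1 X8.000 Y0.000
G1 X13.657 Y2.343
G1 X16.000 Y8.000
M2 ; end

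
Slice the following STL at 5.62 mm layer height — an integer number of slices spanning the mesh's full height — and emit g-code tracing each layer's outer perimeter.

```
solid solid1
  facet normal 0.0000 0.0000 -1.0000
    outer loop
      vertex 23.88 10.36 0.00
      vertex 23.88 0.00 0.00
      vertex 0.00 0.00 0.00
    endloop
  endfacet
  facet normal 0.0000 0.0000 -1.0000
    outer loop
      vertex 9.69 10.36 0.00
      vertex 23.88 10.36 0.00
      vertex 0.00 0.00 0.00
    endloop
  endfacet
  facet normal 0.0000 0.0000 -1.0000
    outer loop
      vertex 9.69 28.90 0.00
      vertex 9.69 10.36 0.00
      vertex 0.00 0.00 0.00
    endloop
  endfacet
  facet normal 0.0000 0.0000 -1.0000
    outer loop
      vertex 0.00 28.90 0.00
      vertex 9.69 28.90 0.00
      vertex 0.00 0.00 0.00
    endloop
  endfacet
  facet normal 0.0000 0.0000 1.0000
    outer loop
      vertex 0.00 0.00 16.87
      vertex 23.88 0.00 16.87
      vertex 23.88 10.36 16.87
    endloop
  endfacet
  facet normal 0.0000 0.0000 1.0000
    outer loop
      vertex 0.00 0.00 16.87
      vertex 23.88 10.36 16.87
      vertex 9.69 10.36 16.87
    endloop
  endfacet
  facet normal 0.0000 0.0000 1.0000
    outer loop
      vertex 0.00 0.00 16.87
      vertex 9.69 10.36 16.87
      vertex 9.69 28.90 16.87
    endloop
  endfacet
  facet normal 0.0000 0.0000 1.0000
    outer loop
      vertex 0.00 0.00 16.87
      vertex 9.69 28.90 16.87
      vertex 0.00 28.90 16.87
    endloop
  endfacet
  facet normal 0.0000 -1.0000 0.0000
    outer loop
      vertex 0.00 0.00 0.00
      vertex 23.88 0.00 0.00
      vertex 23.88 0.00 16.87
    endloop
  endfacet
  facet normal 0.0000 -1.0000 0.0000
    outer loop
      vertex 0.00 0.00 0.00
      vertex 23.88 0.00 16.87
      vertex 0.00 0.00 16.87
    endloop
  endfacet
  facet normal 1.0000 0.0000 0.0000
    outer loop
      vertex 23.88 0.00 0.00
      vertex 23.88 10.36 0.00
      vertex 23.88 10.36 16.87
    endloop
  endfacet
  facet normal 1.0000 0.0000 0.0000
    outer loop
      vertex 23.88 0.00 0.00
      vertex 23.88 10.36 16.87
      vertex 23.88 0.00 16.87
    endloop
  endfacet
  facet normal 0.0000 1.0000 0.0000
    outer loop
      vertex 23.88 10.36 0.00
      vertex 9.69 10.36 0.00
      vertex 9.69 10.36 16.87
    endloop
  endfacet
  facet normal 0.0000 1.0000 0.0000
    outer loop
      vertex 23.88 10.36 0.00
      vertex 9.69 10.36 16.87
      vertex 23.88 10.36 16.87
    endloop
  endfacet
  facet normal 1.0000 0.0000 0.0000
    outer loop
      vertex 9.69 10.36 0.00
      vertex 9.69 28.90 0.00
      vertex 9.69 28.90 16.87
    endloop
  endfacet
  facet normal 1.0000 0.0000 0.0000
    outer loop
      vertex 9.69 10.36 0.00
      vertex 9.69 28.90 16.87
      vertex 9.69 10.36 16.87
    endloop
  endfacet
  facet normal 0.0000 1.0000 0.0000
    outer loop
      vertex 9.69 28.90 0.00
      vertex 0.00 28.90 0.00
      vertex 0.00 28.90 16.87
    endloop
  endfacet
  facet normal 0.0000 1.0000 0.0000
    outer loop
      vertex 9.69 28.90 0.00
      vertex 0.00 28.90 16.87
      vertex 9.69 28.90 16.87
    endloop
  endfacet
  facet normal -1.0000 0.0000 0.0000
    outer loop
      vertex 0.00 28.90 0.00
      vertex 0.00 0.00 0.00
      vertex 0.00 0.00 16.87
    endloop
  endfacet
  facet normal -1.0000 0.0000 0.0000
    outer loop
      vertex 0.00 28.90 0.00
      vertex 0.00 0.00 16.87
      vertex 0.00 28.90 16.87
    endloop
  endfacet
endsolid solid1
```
; perimeter-only toolpath
G21 ; units = mm
G90 ; absolute positioning
G28 ; home
; layer 1
G0 Z5.62
G0 X0.00 Y0.00
G1 X23.88 Y0.00
G1 X23.88 Y10.36
G1 X9.69 Y10.36
G1 X9.69 Y28.90
G1 X0.00 Y28.90
G1 X0.00 Y0.00
; layer 2
G0 Z11.25
G0 X0.00 Y0.00
G1 X23.88 Y0.00
G1 X23.88 Y10.36
G1 X9.69 Y10.36
G1 X9.69 Y28.90
G1 X0.00 Y28.90
G1 X0.00 Y0.00
; layer 3
G0 Z16.87
G0 X0.00 Y0.00
G1 X23.88 Y0.00
G1 X23.88 Y10.36
G1 X9.69 Y10.36
G1 X9.69 Y28.90
G1 X0.00 Y28.90
G1 X0.00 Y0.00
M2 ; end

The solid is an L-shaped prism: outer 23.9 × 28.9 mm, arm thicknesses ≈ 10.4 mm (horizontal) and 9.69 mm (vertical), extruded 16.9 mm in z. Slicing at Δz = 5.62 mm — 3 equal slices spanning the solid's height, so layer i sits at z = i·h/3 — gives 3 non-empty perimeters. Each is a 6-segment closed polygon; G0 lifts to the layer z and rapids to the start vertex, then G1 traces the edges.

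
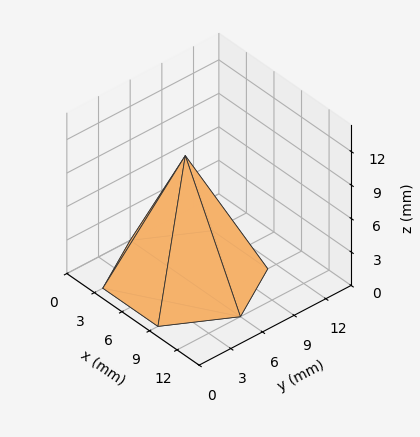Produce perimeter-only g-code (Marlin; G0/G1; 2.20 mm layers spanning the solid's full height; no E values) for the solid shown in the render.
Reading the render: the shape is a regular 6-sided pyramid, base circumscribed radius ≈ 6 mm, apex at z ≈ 11 mm (dimensions read to the nearest mm from the axis ticks). For the g-code, the solid's height is divided into equal slices at the stated Δz and each level perimeter traced with G1 moves after a G0 lift.

; perimeter-only toolpath
G21 ; units = mm
G90 ; absolute positioning
G28 ; home
; layer 1
G0 Z2.20
G0 X10.80 Y6.00
G1 X8.40 Y10.16
G1 X3.60 Y10.16
G1 X1.20 Y6.00
G1 X3.60 Y1.84
G1 X8.40 Y1.84
G1 X10.80 Y6.00
; layer 2
G0 Z4.40
G0 X9.60 Y6.00
G1 X7.80 Y9.12
G1 X4.20 Y9.12
G1 X2.40 Y6.00
G1 X4.20 Y2.88
G1 X7.80 Y2.88
G1 X9.60 Y6.00
; layer 3
G0 Z6.60
G0 X8.40 Y6.00
G1 X7.20 Y8.08
G1 X4.80 Y8.08
G1 X3.60 Y6.00
G1 X4.80 Y3.92
G1 X7.20 Y3.92
G1 X8.40 Y6.00
; layer 4
G0 Z8.80
G0 X7.20 Y6.00
G1 X6.60 Y7.04
G1 X5.40 Y7.04
G1 X4.80 Y6.00
G1 X5.40 Y4.96
G1 X6.60 Y4.96
G1 X7.20 Y6.00
M2 ; end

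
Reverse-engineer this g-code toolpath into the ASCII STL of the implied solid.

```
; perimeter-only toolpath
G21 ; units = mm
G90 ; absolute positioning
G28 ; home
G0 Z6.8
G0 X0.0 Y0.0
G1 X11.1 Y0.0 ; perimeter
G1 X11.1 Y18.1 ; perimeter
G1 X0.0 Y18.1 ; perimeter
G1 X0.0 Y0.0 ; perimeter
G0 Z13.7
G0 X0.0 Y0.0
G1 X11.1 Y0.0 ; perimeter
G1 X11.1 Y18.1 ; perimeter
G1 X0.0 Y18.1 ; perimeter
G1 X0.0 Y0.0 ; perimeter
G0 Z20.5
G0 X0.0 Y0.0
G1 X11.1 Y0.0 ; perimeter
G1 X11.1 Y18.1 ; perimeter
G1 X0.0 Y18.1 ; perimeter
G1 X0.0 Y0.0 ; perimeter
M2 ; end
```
solid part
  facet normal 0.0000 0.0000 -1.0000
    outer loop
      vertex 11.1 18.1 0.0
      vertex 11.1 0.0 0.0
      vertex 0.0 0.0 0.0
    endloop
  endfacet
  facet normal 0.0000 0.0000 -1.0000
    outer loop
      vertex 0.0 18.1 0.0
      vertex 11.1 18.1 0.0
      vertex 0.0 0.0 0.0
    endloop
  endfacet
  facet normal 0.0000 0.0000 1.0000
    outer loop
      vertex 0.0 0.0 20.5
      vertex 11.1 0.0 20.5
      vertex 11.1 18.1 20.5
    endloop
  endfacet
  facet normal 0.0000 0.0000 1.0000
    outer loop
      vertex 0.0 0.0 20.5
      vertex 11.1 18.1 20.5
      vertex 0.0 18.1 20.5
    endloop
  endfacet
  facet normal 0.0000 -1.0000 0.0000
    outer loop
      vertex 0.0 0.0 0.0
      vertex 11.1 0.0 0.0
      vertex 11.1 0.0 20.5
    endloop
  endfacet
  facet normal 0.0000 -1.0000 0.0000
    outer loop
      vertex 0.0 0.0 0.0
      vertex 11.1 0.0 20.5
      vertex 0.0 0.0 20.5
    endloop
  endfacet
  facet normal 0.0000 1.0000 0.0000
    outer loop
      vertex 11.1 18.1 20.5
      vertex 11.1 18.1 0.0
      vertex 0.0 18.1 0.0
    endloop
  endfacet
  facet normal 0.0000 1.0000 0.0000
    outer loop
      vertex 0.0 18.1 20.5
      vertex 11.1 18.1 20.5
      vertex 0.0 18.1 0.0
    endloop
  endfacet
  facet normal -1.0000 0.0000 0.0000
    outer loop
      vertex 0.0 18.1 20.5
      vertex 0.0 18.1 0.0
      vertex 0.0 0.0 0.0
    endloop
  endfacet
  facet normal -1.0000 0.0000 0.0000
    outer loop
      vertex 0.0 0.0 20.5
      vertex 0.0 18.1 20.5
      vertex 0.0 0.0 0.0
    endloop
  endfacet
  facet normal 1.0000 0.0000 0.0000
    outer loop
      vertex 11.1 0.0 0.0
      vertex 11.1 18.1 0.0
      vertex 11.1 18.1 20.5
    endloop
  endfacet
  facet normal 1.0000 0.0000 0.0000
    outer loop
      vertex 11.1 0.0 0.0
      vertex 11.1 18.1 20.5
      vertex 11.1 0.0 20.5
    endloop
  endfacet
endsolid part

The G0 Z moves step by Δz≈6.8 mm. Every layer's G1 loop is the same polygon, so the solid is a straight extrusion of it from z=0 to z≈20.5. Closing with flat bottom and top caps and triangulating gives 12 facets — a rectangular box, roughly 11.1 × 18.1 mm footprint and 20.5 mm tall.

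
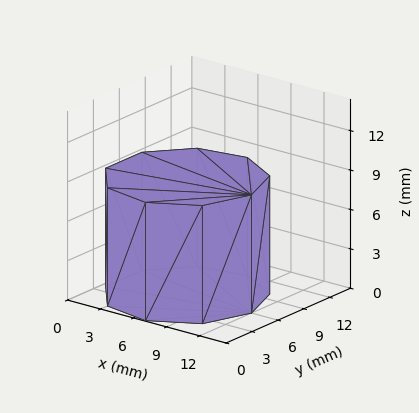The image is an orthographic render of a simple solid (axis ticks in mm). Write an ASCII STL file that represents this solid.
Reading the render: the shape is a regular 9-sided prism (a cylinder approximated with 9 flat sides), circumscribed radius ≈ 6 mm, height ≈ 9 mm (dimensions read to the nearest mm from the axis ticks). For the STL, each face is triangulated and given an outward normal.

solid part
  facet normal 0.0000 0.0000 -1.0000
    outer loop
      vertex 7.0 11.9 0.0
      vertex 10.6 9.9 0.0
      vertex 12.0 6.0 0.0
    endloop
  endfacet
  facet normal 0.0000 0.0000 -1.0000
    outer loop
      vertex 3.0 11.2 0.0
      vertex 7.0 11.9 0.0
      vertex 12.0 6.0 0.0
    endloop
  endfacet
  facet normal 0.0000 0.0000 -1.0000
    outer loop
      vertex 0.4 8.1 0.0
      vertex 3.0 11.2 0.0
      vertex 12.0 6.0 0.0
    endloop
  endfacet
  facet normal 0.0000 0.0000 -1.0000
    outer loop
      vertex 0.4 3.9 0.0
      vertex 0.4 8.1 0.0
      vertex 12.0 6.0 0.0
    endloop
  endfacet
  facet normal 0.0000 0.0000 -1.0000
    outer loop
      vertex 3.0 0.8 0.0
      vertex 0.4 3.9 0.0
      vertex 12.0 6.0 0.0
    endloop
  endfacet
  facet normal 0.0000 0.0000 -1.0000
    outer loop
      vertex 7.0 0.1 0.0
      vertex 3.0 0.8 0.0
      vertex 12.0 6.0 0.0
    endloop
  endfacet
  facet normal 0.0000 0.0000 -1.0000
    outer loop
      vertex 10.6 2.1 0.0
      vertex 7.0 0.1 0.0
      vertex 12.0 6.0 0.0
    endloop
  endfacet
  facet normal 0.0000 0.0000 1.0000
    outer loop
      vertex 12.0 6.0 9.0
      vertex 10.6 9.9 9.0
      vertex 7.0 11.9 9.0
    endloop
  endfacet
  facet normal 0.0000 0.0000 1.0000
    outer loop
      vertex 12.0 6.0 9.0
      vertex 7.0 11.9 9.0
      vertex 3.0 11.2 9.0
    endloop
  endfacet
  facet normal 0.0000 0.0000 1.0000
    outer loop
      vertex 12.0 6.0 9.0
      vertex 3.0 11.2 9.0
      vertex 0.4 8.1 9.0
    endloop
  endfacet
  facet normal 0.0000 0.0000 1.0000
    outer loop
      vertex 12.0 6.0 9.0
      vertex 0.4 8.1 9.0
      vertex 0.4 3.9 9.0
    endloop
  endfacet
  facet normal 0.0000 0.0000 1.0000
    outer loop
      vertex 12.0 6.0 9.0
      vertex 0.4 3.9 9.0
      vertex 3.0 0.8 9.0
    endloop
  endfacet
  facet normal 0.0000 0.0000 1.0000
    outer loop
      vertex 12.0 6.0 9.0
      vertex 3.0 0.8 9.0
      vertex 7.0 0.1 9.0
    endloop
  endfacet
  facet normal 0.0000 0.0000 1.0000
    outer loop
      vertex 12.0 6.0 9.0
      vertex 7.0 0.1 9.0
      vertex 10.6 2.1 9.0
    endloop
  endfacet
  facet normal 0.9412 0.3379 0.0000
    outer loop
      vertex 12.0 6.0 0.0
      vertex 10.6 9.9 0.0
      vertex 10.6 9.9 9.0
    endloop
  endfacet
  facet normal 0.9412 0.3379 0.0000
    outer loop
      vertex 12.0 6.0 0.0
      vertex 10.6 9.9 9.0
      vertex 12.0 6.0 9.0
    endloop
  endfacet
  facet normal 0.4856 0.8742 0.0000
    outer loop
      vertex 10.6 9.9 0.0
      vertex 7.0 11.9 0.0
      vertex 7.0 11.9 9.0
    endloop
  endfacet
  facet normal 0.4856 0.8742 0.0000
    outer loop
      vertex 10.6 9.9 0.0
      vertex 7.0 11.9 9.0
      vertex 10.6 9.9 9.0
    endloop
  endfacet
  facet normal -0.1724 0.9850 0.0000
    outer loop
      vertex 7.0 11.9 0.0
      vertex 3.0 11.2 0.0
      vertex 3.0 11.2 9.0
    endloop
  endfacet
  facet normal -0.1724 0.9850 0.0000
    outer loop
      vertex 7.0 11.9 0.0
      vertex 3.0 11.2 9.0
      vertex 7.0 11.9 9.0
    endloop
  endfacet
  facet normal -0.7662 0.6426 0.0000
    outer loop
      vertex 3.0 11.2 0.0
      vertex 0.4 8.1 0.0
      vertex 0.4 8.1 9.0
    endloop
  endfacet
  facet normal -0.7662 0.6426 0.0000
    outer loop
      vertex 3.0 11.2 0.0
      vertex 0.4 8.1 9.0
      vertex 3.0 11.2 9.0
    endloop
  endfacet
  facet normal -1.0000 0.0000 0.0000
    outer loop
      vertex 0.4 8.1 0.0
      vertex 0.4 3.9 0.0
      vertex 0.4 3.9 9.0
    endloop
  endfacet
  facet normal -1.0000 0.0000 0.0000
    outer loop
      vertex 0.4 8.1 0.0
      vertex 0.4 3.9 9.0
      vertex 0.4 8.1 9.0
    endloop
  endfacet
  facet normal -0.7662 -0.6426 0.0000
    outer loop
      vertex 0.4 3.9 0.0
      vertex 3.0 0.8 0.0
      vertex 3.0 0.8 9.0
    endloop
  endfacet
  facet normal -0.7662 -0.6426 0.0000
    outer loop
      vertex 0.4 3.9 0.0
      vertex 3.0 0.8 9.0
      vertex 0.4 3.9 9.0
    endloop
  endfacet
  facet normal -0.1724 -0.9850 0.0000
    outer loop
      vertex 3.0 0.8 0.0
      vertex 7.0 0.1 0.0
      vertex 7.0 0.1 9.0
    endloop
  endfacet
  facet normal -0.1724 -0.9850 0.0000
    outer loop
      vertex 3.0 0.8 0.0
      vertex 7.0 0.1 9.0
      vertex 3.0 0.8 9.0
    endloop
  endfacet
  facet normal 0.4856 -0.8742 0.0000
    outer loop
      vertex 7.0 0.1 0.0
      vertex 10.6 2.1 0.0
      vertex 10.6 2.1 9.0
    endloop
  endfacet
  facet normal 0.4856 -0.8742 0.0000
    outer loop
      vertex 7.0 0.1 0.0
      vertex 10.6 2.1 9.0
      vertex 7.0 0.1 9.0
    endloop
  endfacet
  facet normal 0.9412 -0.3379 0.0000
    outer loop
      vertex 10.6 2.1 0.0
      vertex 12.0 6.0 0.0
      vertex 12.0 6.0 9.0
    endloop
  endfacet
  facet normal 0.9412 -0.3379 0.0000
    outer loop
      vertex 10.6 2.1 0.0
      vertex 12.0 6.0 9.0
      vertex 10.6 2.1 9.0
    endloop
  endfacet
endsolid part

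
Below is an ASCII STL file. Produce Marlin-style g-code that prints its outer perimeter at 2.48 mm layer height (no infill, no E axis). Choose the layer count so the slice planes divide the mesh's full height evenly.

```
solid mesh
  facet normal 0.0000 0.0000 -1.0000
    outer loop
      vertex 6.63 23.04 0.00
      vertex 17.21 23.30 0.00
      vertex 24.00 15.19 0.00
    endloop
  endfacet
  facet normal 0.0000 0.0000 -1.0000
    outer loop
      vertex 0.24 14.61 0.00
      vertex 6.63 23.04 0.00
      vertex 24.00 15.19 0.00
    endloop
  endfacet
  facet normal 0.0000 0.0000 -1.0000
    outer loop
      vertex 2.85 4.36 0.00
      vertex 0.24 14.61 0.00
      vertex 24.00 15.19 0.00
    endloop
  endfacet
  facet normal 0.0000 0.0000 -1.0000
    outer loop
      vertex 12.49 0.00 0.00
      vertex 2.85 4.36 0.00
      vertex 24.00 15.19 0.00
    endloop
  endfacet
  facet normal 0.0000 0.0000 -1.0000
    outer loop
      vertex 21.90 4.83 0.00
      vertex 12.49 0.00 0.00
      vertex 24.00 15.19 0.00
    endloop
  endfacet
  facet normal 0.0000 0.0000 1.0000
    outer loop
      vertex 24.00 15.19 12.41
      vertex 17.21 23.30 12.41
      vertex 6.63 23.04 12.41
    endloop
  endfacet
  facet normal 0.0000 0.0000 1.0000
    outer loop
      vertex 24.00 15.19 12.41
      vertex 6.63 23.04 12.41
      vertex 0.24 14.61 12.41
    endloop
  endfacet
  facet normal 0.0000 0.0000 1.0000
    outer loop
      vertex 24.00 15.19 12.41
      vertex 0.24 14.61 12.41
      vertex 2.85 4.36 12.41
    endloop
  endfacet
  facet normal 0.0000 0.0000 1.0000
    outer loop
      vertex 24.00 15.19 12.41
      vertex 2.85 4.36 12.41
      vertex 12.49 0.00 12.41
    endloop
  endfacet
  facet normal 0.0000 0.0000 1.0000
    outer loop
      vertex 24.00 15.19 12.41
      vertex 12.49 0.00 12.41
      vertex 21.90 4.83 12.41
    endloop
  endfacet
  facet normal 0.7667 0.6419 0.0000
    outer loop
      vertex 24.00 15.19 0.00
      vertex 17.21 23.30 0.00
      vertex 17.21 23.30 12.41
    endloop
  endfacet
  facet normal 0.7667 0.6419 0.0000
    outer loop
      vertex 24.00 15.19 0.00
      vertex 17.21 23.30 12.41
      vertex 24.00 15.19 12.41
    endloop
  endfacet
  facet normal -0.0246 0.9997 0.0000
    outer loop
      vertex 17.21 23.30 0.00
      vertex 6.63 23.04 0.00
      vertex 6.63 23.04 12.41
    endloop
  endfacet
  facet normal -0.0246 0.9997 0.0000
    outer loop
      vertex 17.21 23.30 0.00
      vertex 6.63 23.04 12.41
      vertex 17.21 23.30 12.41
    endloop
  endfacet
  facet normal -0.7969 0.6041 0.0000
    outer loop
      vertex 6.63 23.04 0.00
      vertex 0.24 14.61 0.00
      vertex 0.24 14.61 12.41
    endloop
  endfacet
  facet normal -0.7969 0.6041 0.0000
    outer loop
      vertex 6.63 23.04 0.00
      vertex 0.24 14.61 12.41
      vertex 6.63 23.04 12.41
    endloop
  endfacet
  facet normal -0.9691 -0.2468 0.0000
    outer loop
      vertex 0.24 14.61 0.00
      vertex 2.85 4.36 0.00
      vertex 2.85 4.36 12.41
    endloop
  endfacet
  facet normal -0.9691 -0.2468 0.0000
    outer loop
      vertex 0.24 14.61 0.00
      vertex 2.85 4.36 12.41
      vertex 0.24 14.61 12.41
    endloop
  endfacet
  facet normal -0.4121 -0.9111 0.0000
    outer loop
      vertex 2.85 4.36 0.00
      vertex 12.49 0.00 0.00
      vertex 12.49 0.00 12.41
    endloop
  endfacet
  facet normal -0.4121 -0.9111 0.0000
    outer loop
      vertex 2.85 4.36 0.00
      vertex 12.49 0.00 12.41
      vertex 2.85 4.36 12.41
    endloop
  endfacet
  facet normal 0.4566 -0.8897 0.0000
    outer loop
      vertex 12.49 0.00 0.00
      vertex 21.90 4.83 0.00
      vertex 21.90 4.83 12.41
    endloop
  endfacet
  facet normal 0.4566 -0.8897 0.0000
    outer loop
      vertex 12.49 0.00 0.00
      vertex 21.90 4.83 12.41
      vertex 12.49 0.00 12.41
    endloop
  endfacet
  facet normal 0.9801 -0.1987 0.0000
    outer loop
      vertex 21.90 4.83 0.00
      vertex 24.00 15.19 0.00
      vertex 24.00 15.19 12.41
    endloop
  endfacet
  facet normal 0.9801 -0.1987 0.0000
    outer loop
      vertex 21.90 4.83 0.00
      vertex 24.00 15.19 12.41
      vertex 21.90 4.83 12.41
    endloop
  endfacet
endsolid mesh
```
; perimeter-only toolpath
G21 ; units = mm
G90 ; absolute positioning
G28 ; home
; layer 1
G0 Z2.48
G0 X24.00 Y15.19
G1 X17.21 Y23.30
G1 X6.63 Y23.04
G1 X0.24 Y14.61
G1 X2.85 Y4.36
G1 X12.49 Y0.00
G1 X21.90 Y4.83
G1 X24.00 Y15.19
; layer 2
G0 Z4.96
G0 X24.00 Y15.19
G1 X17.21 Y23.30
G1 X6.63 Y23.04
G1 X0.24 Y14.61
G1 X2.85 Y4.36
G1 X12.49 Y0.00
G1 X21.90 Y4.83
G1 X24.00 Y15.19
; layer 3
G0 Z7.45
G0 X24.00 Y15.19
G1 X17.21 Y23.30
G1 X6.63 Y23.04
G1 X0.24 Y14.61
G1 X2.85 Y4.36
G1 X12.49 Y0.00
G1 X21.90 Y4.83
G1 X24.00 Y15.19
; layer 4
G0 Z9.93
G0 X24.00 Y15.19
G1 X17.21 Y23.30
G1 X6.63 Y23.04
G1 X0.24 Y14.61
G1 X2.85 Y4.36
G1 X12.49 Y0.00
G1 X21.90 Y4.83
G1 X24.00 Y15.19
; layer 5
G0 Z12.41
G0 X24.00 Y15.19
G1 X17.21 Y23.30
G1 X6.63 Y23.04
G1 X0.24 Y14.61
G1 X2.85 Y4.36
G1 X12.49 Y0.00
G1 X21.90 Y4.83
G1 X24.00 Y15.19
M2 ; end

The solid is a regular 7-sided prism (a cylinder approximated with 7 flat sides), circumscribed radius ≈ 12.2 mm, height ≈ 12.4 mm. Slicing at Δz = 2.48 mm — 5 equal slices spanning the solid's height, so layer i sits at z = i·h/5 — gives 5 non-empty perimeters. Each is a 7-segment closed polygon; G0 lifts to the layer z and rapids to the start vertex, then G1 traces the edges.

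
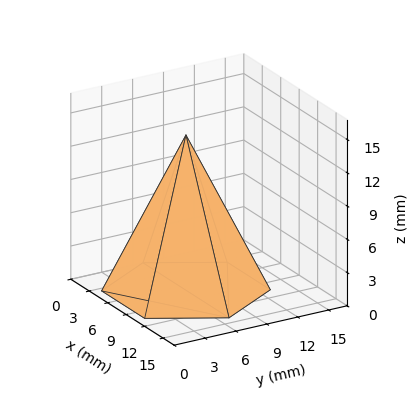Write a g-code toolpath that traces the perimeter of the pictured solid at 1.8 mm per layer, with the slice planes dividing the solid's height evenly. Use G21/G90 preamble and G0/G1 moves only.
Reading the render: the shape is a regular 6-sided pyramid, base circumscribed radius ≈ 7 mm, apex at z ≈ 14 mm (dimensions read to the nearest mm from the axis ticks). For the g-code, the solid's height is divided into equal slices at the stated Δz and each level perimeter traced with G1 moves after a G0 lift.

; perimeter-only toolpath
G21 ; units = mm
G90 ; absolute positioning
G28 ; home
; layer 1
G0 Z1.8
G0 X13.1 Y7.0
G1 X10.1 Y12.3
G1 X3.9 Y12.3
G1 X0.9 Y7.0
G1 X3.9 Y1.7
G1 X10.1 Y1.7
G1 X13.1 Y7.0
; layer 2
G0 Z3.5
G0 X12.2 Y7.0
G1 X9.6 Y11.6
G1 X4.4 Y11.6
G1 X1.8 Y7.0
G1 X4.4 Y2.4
G1 X9.6 Y2.4
G1 X12.2 Y7.0
; layer 3
G0 Z5.2
G0 X11.4 Y7.0
G1 X9.2 Y10.8
G1 X4.8 Y10.8
G1 X2.6 Y7.0
G1 X4.8 Y3.2
G1 X9.2 Y3.2
G1 X11.4 Y7.0
; layer 4
G0 Z7.0
G0 X10.5 Y7.0
G1 X8.8 Y10.1
G1 X5.2 Y10.1
G1 X3.5 Y7.0
G1 X5.2 Y4.0
G1 X8.8 Y4.0
G1 X10.5 Y7.0
; layer 5
G0 Z8.8
G0 X9.6 Y7.0
G1 X8.3 Y9.3
G1 X5.7 Y9.3
G1 X4.4 Y7.0
G1 X5.7 Y4.7
G1 X8.3 Y4.7
G1 X9.6 Y7.0
; layer 6
G0 Z10.5
G0 X8.8 Y7.0
G1 X7.9 Y8.5
G1 X6.1 Y8.5
G1 X5.2 Y7.0
G1 X6.1 Y5.5
G1 X7.9 Y5.5
G1 X8.8 Y7.0
; layer 7
G0 Z12.2
G0 X7.9 Y7.0
G1 X7.4 Y7.8
G1 X6.6 Y7.8
G1 X6.1 Y7.0
G1 X6.6 Y6.2
G1 X7.4 Y6.2
G1 X7.9 Y7.0
M2 ; end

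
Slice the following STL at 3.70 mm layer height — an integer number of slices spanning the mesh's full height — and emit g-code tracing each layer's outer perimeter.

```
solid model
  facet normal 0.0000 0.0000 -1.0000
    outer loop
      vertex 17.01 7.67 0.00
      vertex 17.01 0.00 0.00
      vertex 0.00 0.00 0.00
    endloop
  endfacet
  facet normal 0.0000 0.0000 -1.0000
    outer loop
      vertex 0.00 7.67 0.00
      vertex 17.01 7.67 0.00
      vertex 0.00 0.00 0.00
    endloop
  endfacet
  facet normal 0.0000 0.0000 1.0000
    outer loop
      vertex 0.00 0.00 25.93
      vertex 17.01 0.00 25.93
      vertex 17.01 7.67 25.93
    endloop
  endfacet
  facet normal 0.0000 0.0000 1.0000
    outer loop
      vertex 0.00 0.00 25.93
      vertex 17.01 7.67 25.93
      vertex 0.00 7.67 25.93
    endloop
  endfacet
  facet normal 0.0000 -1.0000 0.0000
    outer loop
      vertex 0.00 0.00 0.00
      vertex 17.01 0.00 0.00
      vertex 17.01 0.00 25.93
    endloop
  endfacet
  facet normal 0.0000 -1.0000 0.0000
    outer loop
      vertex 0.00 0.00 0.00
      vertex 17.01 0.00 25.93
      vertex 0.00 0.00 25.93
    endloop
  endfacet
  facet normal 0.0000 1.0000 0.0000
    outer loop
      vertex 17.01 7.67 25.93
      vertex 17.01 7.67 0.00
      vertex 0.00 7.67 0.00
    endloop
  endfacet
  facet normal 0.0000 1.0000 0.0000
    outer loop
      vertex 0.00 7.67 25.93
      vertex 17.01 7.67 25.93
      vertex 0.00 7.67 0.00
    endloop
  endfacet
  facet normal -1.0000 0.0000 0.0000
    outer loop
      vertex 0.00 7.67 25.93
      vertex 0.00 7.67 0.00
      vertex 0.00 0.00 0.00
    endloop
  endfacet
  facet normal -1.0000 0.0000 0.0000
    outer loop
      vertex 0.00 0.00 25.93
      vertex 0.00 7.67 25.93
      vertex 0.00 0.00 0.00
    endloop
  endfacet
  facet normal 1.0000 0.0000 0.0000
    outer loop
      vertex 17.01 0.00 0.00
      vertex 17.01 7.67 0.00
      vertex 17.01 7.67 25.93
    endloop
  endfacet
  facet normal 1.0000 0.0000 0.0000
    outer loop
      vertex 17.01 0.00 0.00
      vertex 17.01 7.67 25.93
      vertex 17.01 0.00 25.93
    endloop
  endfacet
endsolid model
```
; perimeter-only toolpath
G21 ; units = mm
G90 ; absolute positioning
G28 ; home
; layer 1
G0 Z3.70
G0 X0.00 Y0.00
G1 X17.01 Y0.00
G1 X17.01 Y7.67
G1 X0.00 Y7.67
G1 X0.00 Y0.00
; layer 2
G0 Z7.41
G0 X0.00 Y0.00
G1 X17.01 Y0.00
G1 X17.01 Y7.67
G1 X0.00 Y7.67
G1 X0.00 Y0.00
; layer 3
G0 Z11.11
G0 X0.00 Y0.00
G1 X17.01 Y0.00
G1 X17.01 Y7.67
G1 X0.00 Y7.67
G1 X0.00 Y0.00
; layer 4
G0 Z14.82
G0 X0.00 Y0.00
G1 X17.01 Y0.00
G1 X17.01 Y7.67
G1 X0.00 Y7.67
G1 X0.00 Y0.00
; layer 5
G0 Z18.52
G0 X0.00 Y0.00
G1 X17.01 Y0.00
G1 X17.01 Y7.67
G1 X0.00 Y7.67
G1 X0.00 Y0.00
; layer 6
G0 Z22.23
G0 X0.00 Y0.00
G1 X17.01 Y0.00
G1 X17.01 Y7.67
G1 X0.00 Y7.67
G1 X0.00 Y0.00
; layer 7
G0 Z25.93
G0 X0.00 Y0.00
G1 X17.01 Y0.00
G1 X17.01 Y7.67
G1 X0.00 Y7.67
G1 X0.00 Y0.00
M2 ; end

The solid is a rectangular box, roughly 17 × 7.67 mm footprint and 25.9 mm tall. Slicing at Δz = 3.70 mm — 7 equal slices spanning the solid's height, so layer i sits at z = i·h/7 — gives 7 non-empty perimeters. Each is a 4-segment closed polygon; G0 lifts to the layer z and rapids to the start vertex, then G1 traces the edges.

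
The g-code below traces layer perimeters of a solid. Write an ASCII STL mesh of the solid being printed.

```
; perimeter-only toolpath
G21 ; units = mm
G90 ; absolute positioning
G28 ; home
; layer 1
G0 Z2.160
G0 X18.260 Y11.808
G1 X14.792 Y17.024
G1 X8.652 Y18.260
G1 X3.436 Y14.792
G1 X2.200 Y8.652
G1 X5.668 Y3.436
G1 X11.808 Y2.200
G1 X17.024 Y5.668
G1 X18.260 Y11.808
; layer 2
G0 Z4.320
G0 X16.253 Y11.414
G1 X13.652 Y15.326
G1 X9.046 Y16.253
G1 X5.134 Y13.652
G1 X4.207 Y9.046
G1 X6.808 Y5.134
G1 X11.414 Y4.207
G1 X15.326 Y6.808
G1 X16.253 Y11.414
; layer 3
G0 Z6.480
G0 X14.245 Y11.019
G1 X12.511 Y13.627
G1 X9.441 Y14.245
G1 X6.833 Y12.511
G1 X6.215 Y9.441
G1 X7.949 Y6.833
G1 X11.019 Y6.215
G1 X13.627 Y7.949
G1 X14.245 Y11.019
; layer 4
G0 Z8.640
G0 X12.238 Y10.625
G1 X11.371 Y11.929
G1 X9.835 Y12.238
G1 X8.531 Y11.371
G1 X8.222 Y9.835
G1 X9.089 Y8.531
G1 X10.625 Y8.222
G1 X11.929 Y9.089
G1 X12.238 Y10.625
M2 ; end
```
solid part
  facet normal 0.0000 0.0000 -1.0000
    outer loop
      vertex 8.257 20.268 0.000
      vertex 15.933 18.723 0.000
      vertex 20.268 12.203 0.000
    endloop
  endfacet
  facet normal 0.0000 0.0000 -1.0000
    outer loop
      vertex 1.737 15.933 0.000
      vertex 8.257 20.268 0.000
      vertex 20.268 12.203 0.000
    endloop
  endfacet
  facet normal 0.0000 0.0000 -1.0000
    outer loop
      vertex 0.192 8.257 0.000
      vertex 1.737 15.933 0.000
      vertex 20.268 12.203 0.000
    endloop
  endfacet
  facet normal 0.0000 0.0000 -1.0000
    outer loop
      vertex 4.527 1.737 0.000
      vertex 0.192 8.257 0.000
      vertex 20.268 12.203 0.000
    endloop
  endfacet
  facet normal 0.0000 0.0000 -1.0000
    outer loop
      vertex 12.203 0.192 0.000
      vertex 4.527 1.737 0.000
      vertex 20.268 12.203 0.000
    endloop
  endfacet
  facet normal 0.0000 0.0000 -1.0000
    outer loop
      vertex 18.723 4.527 0.000
      vertex 12.203 0.192 0.000
      vertex 20.268 12.203 0.000
    endloop
  endfacet
  facet normal 0.6267 0.4167 0.6586
    outer loop
      vertex 20.268 12.203 0.000
      vertex 15.933 18.723 0.000
      vertex 10.230 10.230 10.800
    endloop
  endfacet
  facet normal 0.1485 0.7377 0.6586
    outer loop
      vertex 15.933 18.723 0.000
      vertex 8.257 20.268 0.000
      vertex 10.230 10.230 10.800
    endloop
  endfacet
  facet normal -0.4167 0.6267 0.6586
    outer loop
      vertex 8.257 20.268 0.000
      vertex 1.737 15.933 0.000
      vertex 10.230 10.230 10.800
    endloop
  endfacet
  facet normal -0.7377 0.1485 0.6586
    outer loop
      vertex 1.737 15.933 0.000
      vertex 0.192 8.257 0.000
      vertex 10.230 10.230 10.800
    endloop
  endfacet
  facet normal -0.6267 -0.4167 0.6586
    outer loop
      vertex 0.192 8.257 0.000
      vertex 4.527 1.737 0.000
      vertex 10.230 10.230 10.800
    endloop
  endfacet
  facet normal -0.1485 -0.7377 0.6586
    outer loop
      vertex 4.527 1.737 0.000
      vertex 12.203 0.192 0.000
      vertex 10.230 10.230 10.800
    endloop
  endfacet
  facet normal 0.4167 -0.6267 0.6586
    outer loop
      vertex 12.203 0.192 0.000
      vertex 18.723 4.527 0.000
      vertex 10.230 10.230 10.800
    endloop
  endfacet
  facet normal 0.7377 -0.1485 0.6586
    outer loop
      vertex 18.723 4.527 0.000
      vertex 20.268 12.203 0.000
      vertex 10.230 10.230 10.800
    endloop
  endfacet
endsolid part

The G0 Z moves step by Δz≈2.160 mm. The G1 loops shrink linearly with z, so the solid tapers from its base footprint up to z≈10.8. Closing with a flat bottom cap and the tapered top and triangulating gives 14 facets — a regular 8-sided pyramid, base circumscribed radius ≈ 10.2 mm, apex at z ≈ 10.8 mm.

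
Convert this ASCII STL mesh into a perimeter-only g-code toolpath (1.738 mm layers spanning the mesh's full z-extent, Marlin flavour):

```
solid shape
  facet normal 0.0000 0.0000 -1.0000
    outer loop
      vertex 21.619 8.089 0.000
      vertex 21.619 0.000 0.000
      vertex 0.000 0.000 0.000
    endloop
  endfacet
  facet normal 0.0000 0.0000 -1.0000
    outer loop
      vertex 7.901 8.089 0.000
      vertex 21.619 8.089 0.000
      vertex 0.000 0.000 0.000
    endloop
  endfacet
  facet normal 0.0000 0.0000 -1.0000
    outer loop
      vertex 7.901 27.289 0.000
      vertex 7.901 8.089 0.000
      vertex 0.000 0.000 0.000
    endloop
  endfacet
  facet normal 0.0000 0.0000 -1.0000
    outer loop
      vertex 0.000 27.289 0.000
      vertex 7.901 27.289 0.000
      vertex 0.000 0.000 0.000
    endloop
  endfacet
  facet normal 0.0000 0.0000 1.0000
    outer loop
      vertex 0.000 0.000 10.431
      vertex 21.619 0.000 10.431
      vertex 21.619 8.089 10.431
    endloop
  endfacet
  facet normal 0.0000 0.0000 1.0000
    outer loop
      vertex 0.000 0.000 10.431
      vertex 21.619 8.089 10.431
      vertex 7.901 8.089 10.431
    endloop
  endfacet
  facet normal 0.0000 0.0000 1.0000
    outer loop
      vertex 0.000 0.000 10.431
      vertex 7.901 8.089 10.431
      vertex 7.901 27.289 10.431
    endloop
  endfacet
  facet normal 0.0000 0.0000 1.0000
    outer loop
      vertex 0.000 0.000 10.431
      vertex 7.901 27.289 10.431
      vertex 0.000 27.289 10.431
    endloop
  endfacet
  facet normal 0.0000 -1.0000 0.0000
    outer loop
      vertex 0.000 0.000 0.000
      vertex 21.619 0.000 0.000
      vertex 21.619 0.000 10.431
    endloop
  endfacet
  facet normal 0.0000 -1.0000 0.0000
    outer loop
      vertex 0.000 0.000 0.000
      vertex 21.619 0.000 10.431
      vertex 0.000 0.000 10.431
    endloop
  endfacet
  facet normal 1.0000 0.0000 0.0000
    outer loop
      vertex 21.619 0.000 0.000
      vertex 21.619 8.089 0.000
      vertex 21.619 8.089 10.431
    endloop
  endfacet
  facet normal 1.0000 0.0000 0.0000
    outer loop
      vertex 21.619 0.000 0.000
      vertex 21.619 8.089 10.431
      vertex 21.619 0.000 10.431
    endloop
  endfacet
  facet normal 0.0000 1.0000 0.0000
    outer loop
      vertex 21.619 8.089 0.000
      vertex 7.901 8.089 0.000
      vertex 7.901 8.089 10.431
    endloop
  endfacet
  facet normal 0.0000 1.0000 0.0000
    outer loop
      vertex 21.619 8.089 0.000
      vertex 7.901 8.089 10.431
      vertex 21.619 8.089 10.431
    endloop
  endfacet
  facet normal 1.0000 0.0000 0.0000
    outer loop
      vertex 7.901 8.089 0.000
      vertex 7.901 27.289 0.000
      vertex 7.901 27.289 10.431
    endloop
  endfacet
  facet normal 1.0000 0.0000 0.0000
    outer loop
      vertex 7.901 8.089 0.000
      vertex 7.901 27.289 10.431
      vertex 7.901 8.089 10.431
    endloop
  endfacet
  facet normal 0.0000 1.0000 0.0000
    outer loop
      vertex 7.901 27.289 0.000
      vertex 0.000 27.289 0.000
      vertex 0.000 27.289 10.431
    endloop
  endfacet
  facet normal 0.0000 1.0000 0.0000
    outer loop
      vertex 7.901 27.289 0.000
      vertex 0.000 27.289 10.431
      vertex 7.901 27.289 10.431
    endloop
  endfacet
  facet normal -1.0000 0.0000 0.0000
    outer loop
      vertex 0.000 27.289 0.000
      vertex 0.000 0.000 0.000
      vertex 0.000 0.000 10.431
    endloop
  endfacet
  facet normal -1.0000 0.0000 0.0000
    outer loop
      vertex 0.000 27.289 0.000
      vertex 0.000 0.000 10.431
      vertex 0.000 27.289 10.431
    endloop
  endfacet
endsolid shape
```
; perimeter-only toolpath
G21 ; units = mm
G90 ; absolute positioning
G28 ; home
; layer 1
G0 Z1.738
G0 X0.000 Y0.000
G1 X21.619 Y0.000
G1 X21.619 Y8.089
G1 X7.901 Y8.089
G1 X7.901 Y27.289
G1 X0.000 Y27.289
G1 X0.000 Y0.000
; layer 2
G0 Z3.477
G0 X0.000 Y0.000
G1 X21.619 Y0.000
G1 X21.619 Y8.089
G1 X7.901 Y8.089
G1 X7.901 Y27.289
G1 X0.000 Y27.289
G1 X0.000 Y0.000
; layer 3
G0 Z5.215
G0 X0.000 Y0.000
G1 X21.619 Y0.000
G1 X21.619 Y8.089
G1 X7.901 Y8.089
G1 X7.901 Y27.289
G1 X0.000 Y27.289
G1 X0.000 Y0.000
; layer 4
G0 Z6.954
G0 X0.000 Y0.000
G1 X21.619 Y0.000
G1 X21.619 Y8.089
G1 X7.901 Y8.089
G1 X7.901 Y27.289
G1 X0.000 Y27.289
G1 X0.000 Y0.000
; layer 5
G0 Z8.692
G0 X0.000 Y0.000
G1 X21.619 Y0.000
G1 X21.619 Y8.089
G1 X7.901 Y8.089
G1 X7.901 Y27.289
G1 X0.000 Y27.289
G1 X0.000 Y0.000
; layer 6
G0 Z10.431
G0 X0.000 Y0.000
G1 X21.619 Y0.000
G1 X21.619 Y8.089
G1 X7.901 Y8.089
G1 X7.901 Y27.289
G1 X0.000 Y27.289
G1 X0.000 Y0.000
M2 ; end

The solid is an L-shaped prism: outer 21.6 × 27.3 mm, arm thicknesses ≈ 8.09 mm (horizontal) and 7.9 mm (vertical), extruded 10.4 mm in z. Slicing at Δz = 1.738 mm — 6 equal slices spanning the solid's height, so layer i sits at z = i·h/6 — gives 6 non-empty perimeters. Each is a 6-segment closed polygon; G0 lifts to the layer z and rapids to the start vertex, then G1 traces the edges.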